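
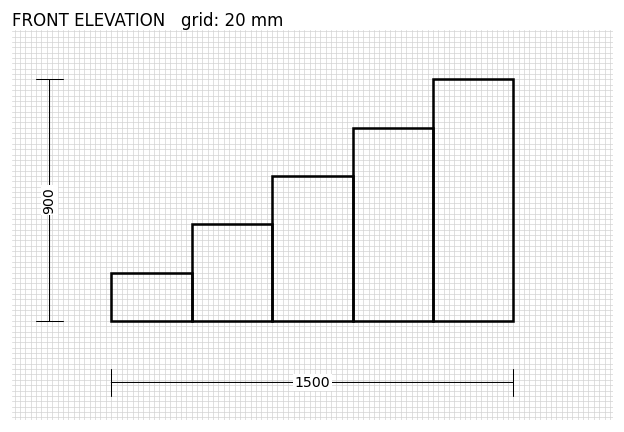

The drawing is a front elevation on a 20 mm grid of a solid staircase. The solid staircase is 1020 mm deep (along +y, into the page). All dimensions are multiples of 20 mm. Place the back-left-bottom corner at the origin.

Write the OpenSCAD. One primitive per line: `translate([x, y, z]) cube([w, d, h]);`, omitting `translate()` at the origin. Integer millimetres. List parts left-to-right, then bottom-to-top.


cube([300, 1020, 180]);
translate([300, 0, 0]) cube([300, 1020, 360]);
translate([600, 0, 0]) cube([300, 1020, 540]);
translate([900, 0, 0]) cube([300, 1020, 720]);
translate([1200, 0, 0]) cube([300, 1020, 900]);


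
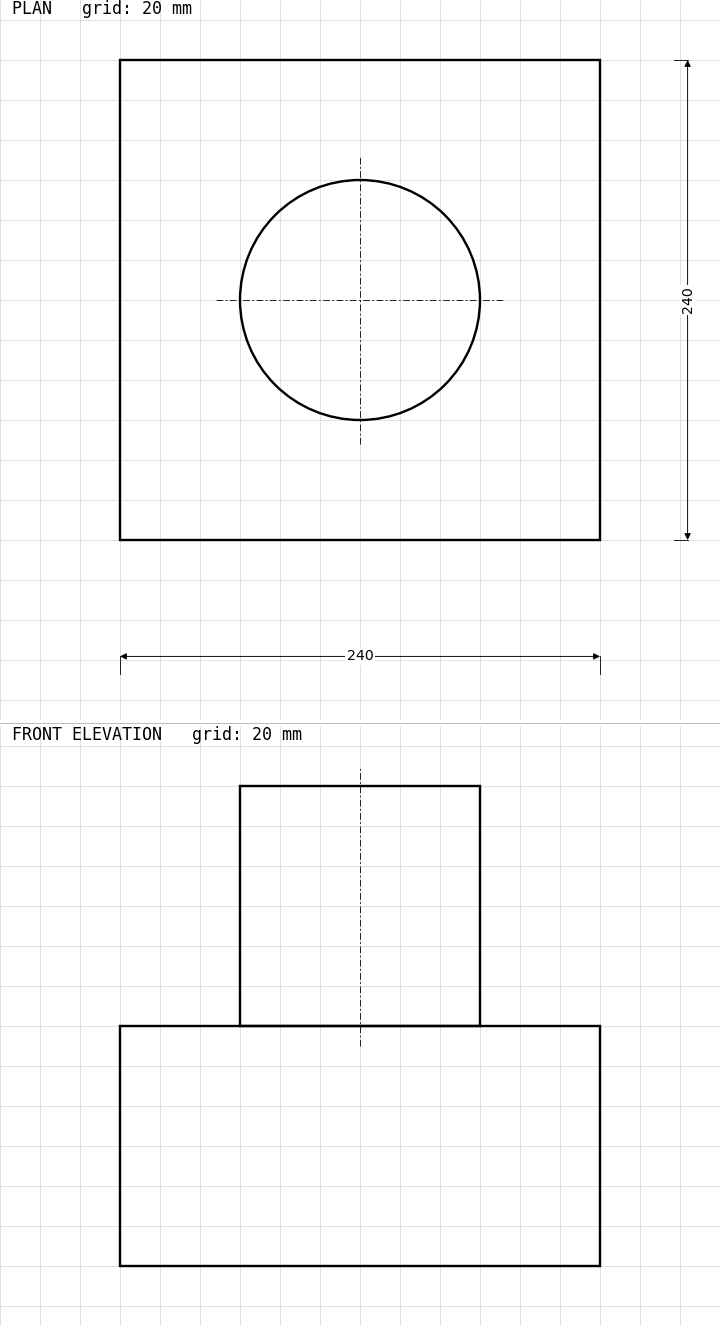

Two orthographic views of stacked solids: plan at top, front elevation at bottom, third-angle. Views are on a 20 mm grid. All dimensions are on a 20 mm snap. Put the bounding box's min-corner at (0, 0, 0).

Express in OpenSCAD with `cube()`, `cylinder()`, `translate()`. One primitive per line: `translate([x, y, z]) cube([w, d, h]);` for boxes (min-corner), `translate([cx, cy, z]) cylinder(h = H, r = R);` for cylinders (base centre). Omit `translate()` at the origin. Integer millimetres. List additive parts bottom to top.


cube([240, 240, 120]);
translate([120, 120, 120]) cylinder(h = 120, r = 60);


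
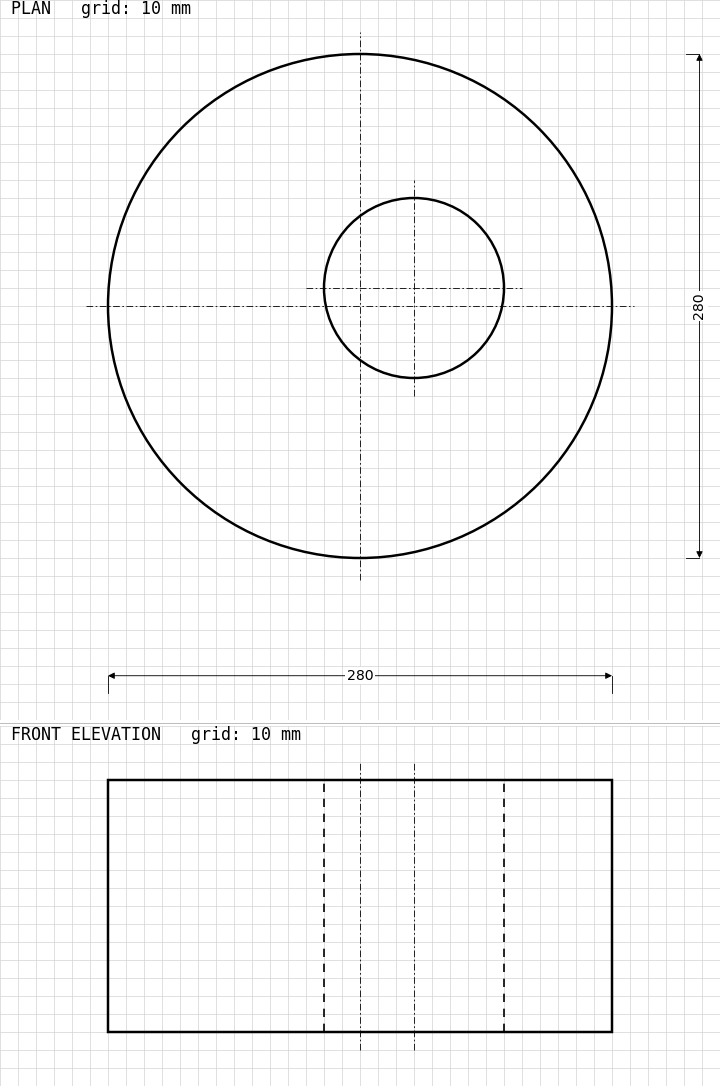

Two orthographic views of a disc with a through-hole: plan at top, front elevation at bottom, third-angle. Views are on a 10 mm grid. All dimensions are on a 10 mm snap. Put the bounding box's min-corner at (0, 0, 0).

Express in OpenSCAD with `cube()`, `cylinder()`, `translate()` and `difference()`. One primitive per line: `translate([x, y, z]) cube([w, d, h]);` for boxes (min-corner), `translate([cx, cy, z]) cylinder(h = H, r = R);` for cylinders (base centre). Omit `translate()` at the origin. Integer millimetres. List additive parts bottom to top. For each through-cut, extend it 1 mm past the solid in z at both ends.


difference() {
  translate([140, 140, 0]) cylinder(h = 140, r = 140);
  translate([170, 150, -1]) cylinder(h = 142, r = 50);
}


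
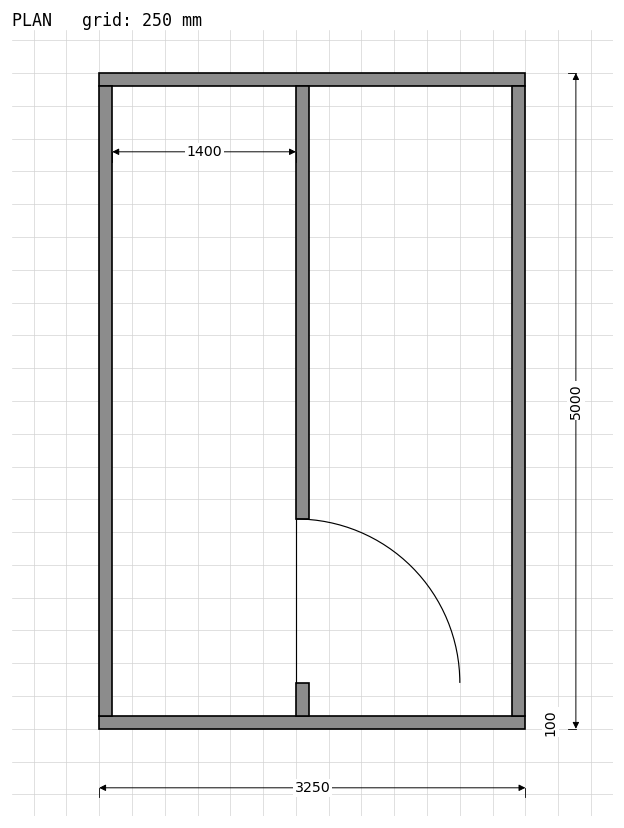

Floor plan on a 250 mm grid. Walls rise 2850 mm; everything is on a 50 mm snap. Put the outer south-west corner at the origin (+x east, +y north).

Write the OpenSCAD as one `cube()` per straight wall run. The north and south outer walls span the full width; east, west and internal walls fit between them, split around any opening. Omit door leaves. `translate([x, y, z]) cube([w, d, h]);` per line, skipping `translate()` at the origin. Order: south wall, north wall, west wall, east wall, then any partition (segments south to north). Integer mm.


cube([3250, 100, 2850]);
translate([0, 4900, 0]) cube([3250, 100, 2850]);
translate([0, 100, 0]) cube([100, 4800, 2850]);
translate([3150, 100, 0]) cube([100, 4800, 2850]);
translate([1500, 100, 0]) cube([100, 250, 2850]);
translate([1500, 1600, 0]) cube([100, 3300, 2850]);


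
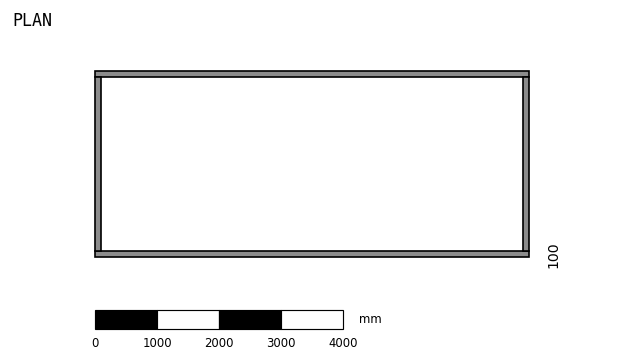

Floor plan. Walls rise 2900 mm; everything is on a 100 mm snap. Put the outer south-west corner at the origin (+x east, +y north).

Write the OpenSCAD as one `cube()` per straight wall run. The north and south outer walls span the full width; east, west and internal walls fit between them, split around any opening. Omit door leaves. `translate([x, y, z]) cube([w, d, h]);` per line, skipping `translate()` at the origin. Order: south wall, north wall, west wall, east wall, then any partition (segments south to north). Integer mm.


cube([7000, 100, 2900]);
translate([0, 2900, 0]) cube([7000, 100, 2900]);
translate([0, 100, 0]) cube([100, 2800, 2900]);
translate([6900, 100, 0]) cube([100, 2800, 2900]);


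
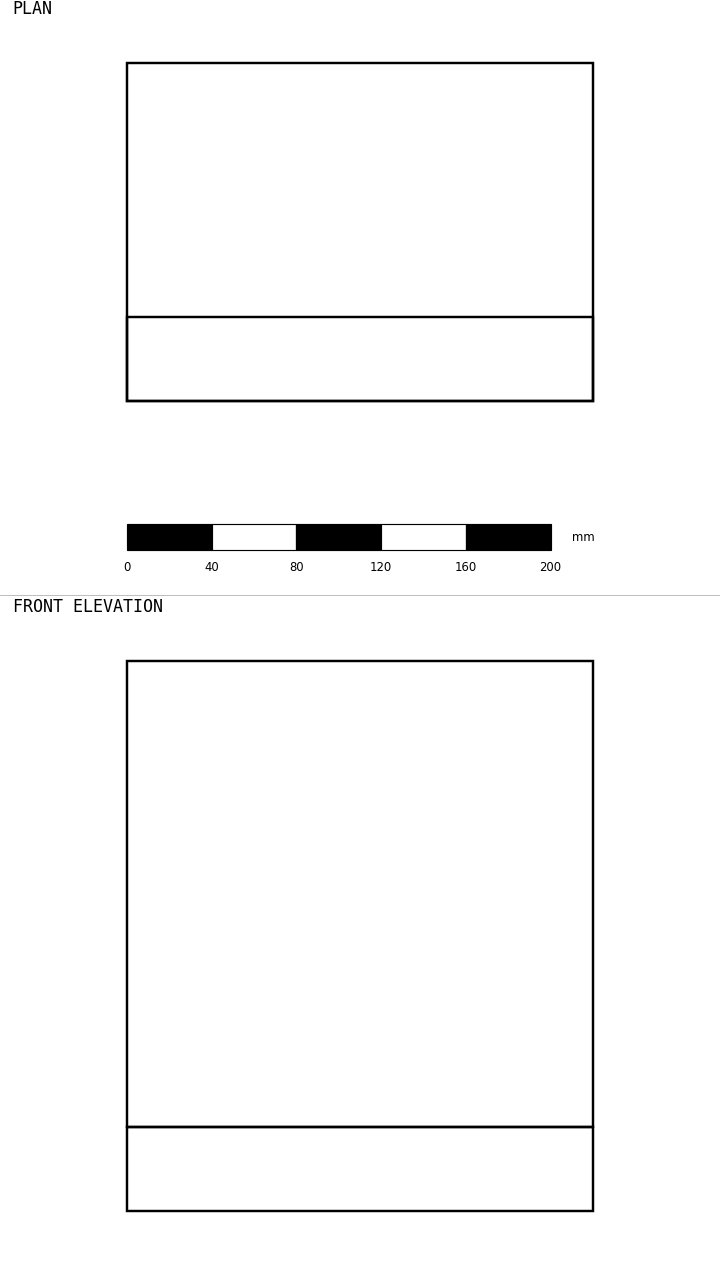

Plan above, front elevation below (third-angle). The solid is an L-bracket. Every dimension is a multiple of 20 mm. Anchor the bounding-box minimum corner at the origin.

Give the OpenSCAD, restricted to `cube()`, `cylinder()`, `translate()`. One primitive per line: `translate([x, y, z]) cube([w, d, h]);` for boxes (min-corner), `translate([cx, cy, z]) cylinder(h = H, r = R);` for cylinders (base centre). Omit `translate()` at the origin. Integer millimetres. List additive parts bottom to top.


cube([220, 160, 40]);
translate([0, 0, 40]) cube([220, 40, 220]);


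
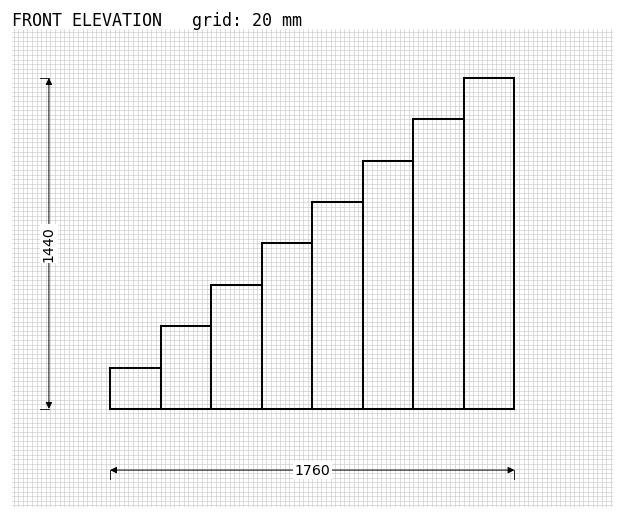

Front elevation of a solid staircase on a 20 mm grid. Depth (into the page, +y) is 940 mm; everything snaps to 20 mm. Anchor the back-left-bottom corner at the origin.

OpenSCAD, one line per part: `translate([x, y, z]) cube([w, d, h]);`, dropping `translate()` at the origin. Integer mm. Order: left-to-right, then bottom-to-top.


cube([220, 940, 180]);
translate([220, 0, 0]) cube([220, 940, 360]);
translate([440, 0, 0]) cube([220, 940, 540]);
translate([660, 0, 0]) cube([220, 940, 720]);
translate([880, 0, 0]) cube([220, 940, 900]);
translate([1100, 0, 0]) cube([220, 940, 1080]);
translate([1320, 0, 0]) cube([220, 940, 1260]);
translate([1540, 0, 0]) cube([220, 940, 1440]);


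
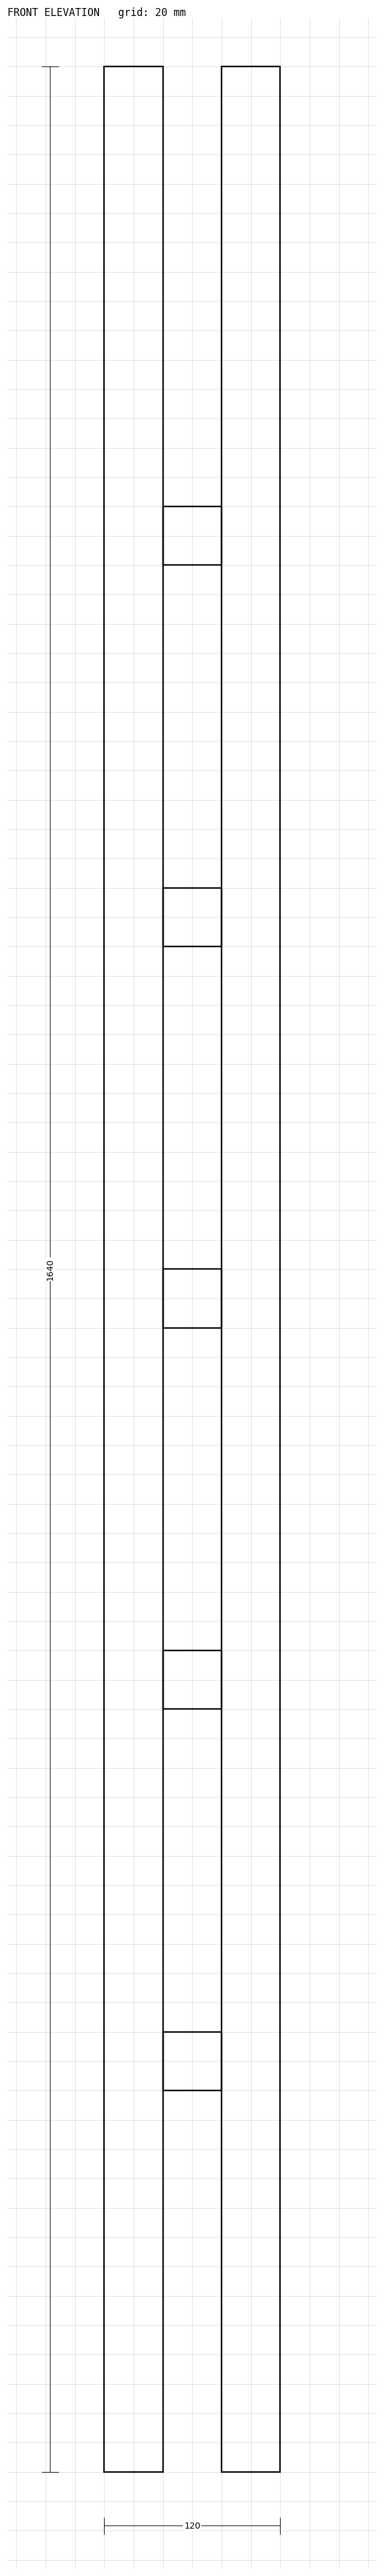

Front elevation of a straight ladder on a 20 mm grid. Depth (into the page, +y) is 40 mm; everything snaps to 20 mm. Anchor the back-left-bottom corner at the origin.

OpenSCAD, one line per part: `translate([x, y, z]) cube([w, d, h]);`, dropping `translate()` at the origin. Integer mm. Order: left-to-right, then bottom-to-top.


cube([40, 40, 1640]);
translate([40, 0, 260]) cube([40, 40, 40]);
translate([40, 0, 520]) cube([40, 40, 40]);
translate([40, 0, 780]) cube([40, 40, 40]);
translate([40, 0, 1040]) cube([40, 40, 40]);
translate([40, 0, 1300]) cube([40, 40, 40]);
translate([80, 0, 0]) cube([40, 40, 1640]);


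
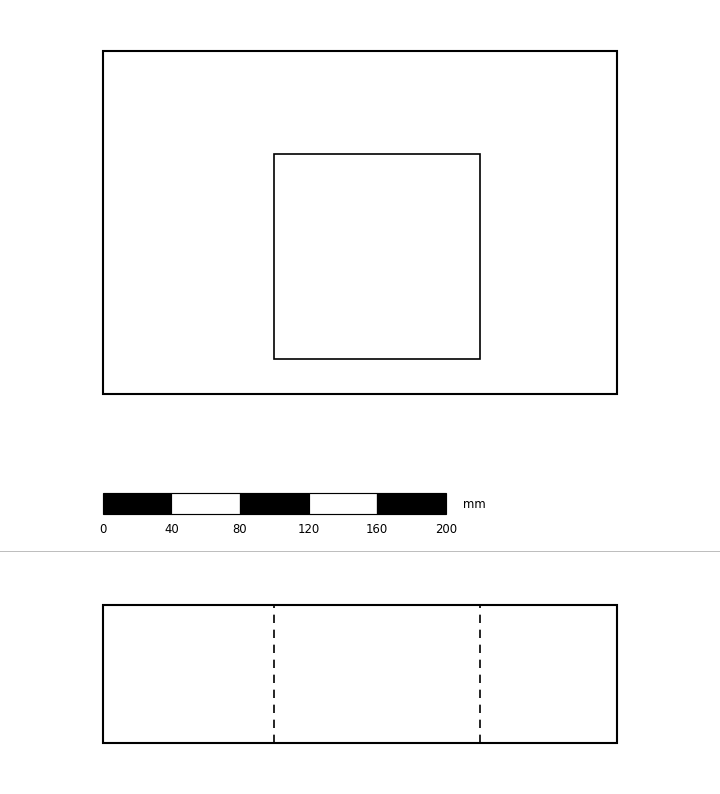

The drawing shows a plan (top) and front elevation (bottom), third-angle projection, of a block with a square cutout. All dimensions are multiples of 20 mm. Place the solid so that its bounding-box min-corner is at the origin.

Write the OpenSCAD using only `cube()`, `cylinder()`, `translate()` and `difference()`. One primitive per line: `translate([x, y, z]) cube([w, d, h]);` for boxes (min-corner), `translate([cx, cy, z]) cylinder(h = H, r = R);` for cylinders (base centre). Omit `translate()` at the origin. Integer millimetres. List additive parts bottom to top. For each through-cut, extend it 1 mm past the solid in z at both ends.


difference() {
  cube([300, 200, 80]);
  translate([100, 20, -1]) cube([120, 120, 82]);
}


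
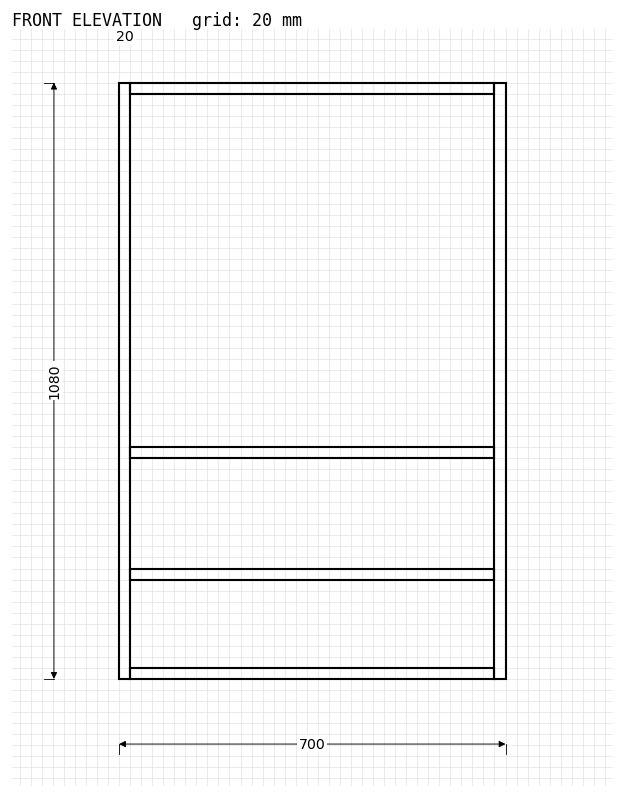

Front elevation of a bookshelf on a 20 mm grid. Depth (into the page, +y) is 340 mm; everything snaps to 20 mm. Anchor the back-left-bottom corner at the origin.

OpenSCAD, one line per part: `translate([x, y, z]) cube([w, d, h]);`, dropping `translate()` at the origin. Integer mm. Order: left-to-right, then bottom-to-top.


cube([20, 340, 1080]);
translate([20, 0, 0]) cube([660, 340, 20]);
translate([20, 0, 180]) cube([660, 340, 20]);
translate([20, 0, 400]) cube([660, 340, 20]);
translate([20, 0, 1060]) cube([660, 340, 20]);
translate([680, 0, 0]) cube([20, 340, 1080]);


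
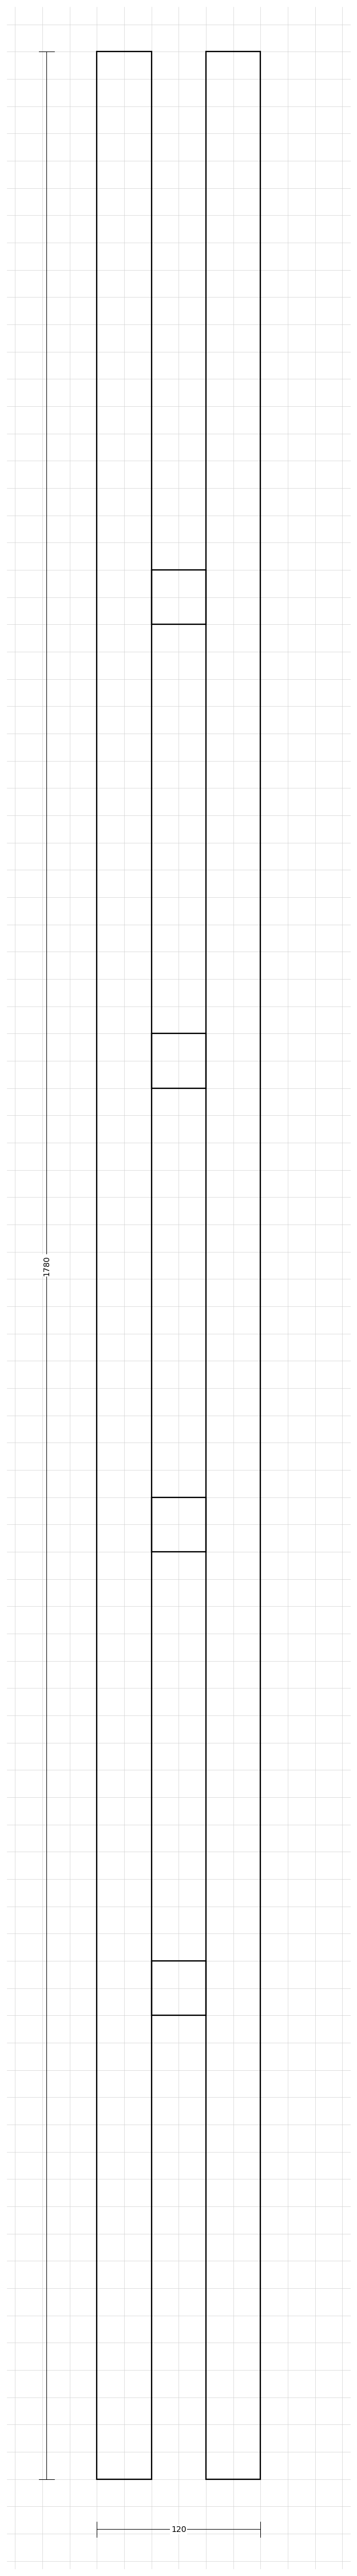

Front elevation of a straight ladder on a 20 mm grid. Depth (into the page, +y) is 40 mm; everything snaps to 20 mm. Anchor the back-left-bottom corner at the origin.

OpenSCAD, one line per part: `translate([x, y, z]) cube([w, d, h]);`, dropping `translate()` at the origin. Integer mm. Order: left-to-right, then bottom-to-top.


cube([40, 40, 1780]);
translate([40, 0, 340]) cube([40, 40, 40]);
translate([40, 0, 680]) cube([40, 40, 40]);
translate([40, 0, 1020]) cube([40, 40, 40]);
translate([40, 0, 1360]) cube([40, 40, 40]);
translate([80, 0, 0]) cube([40, 40, 1780]);


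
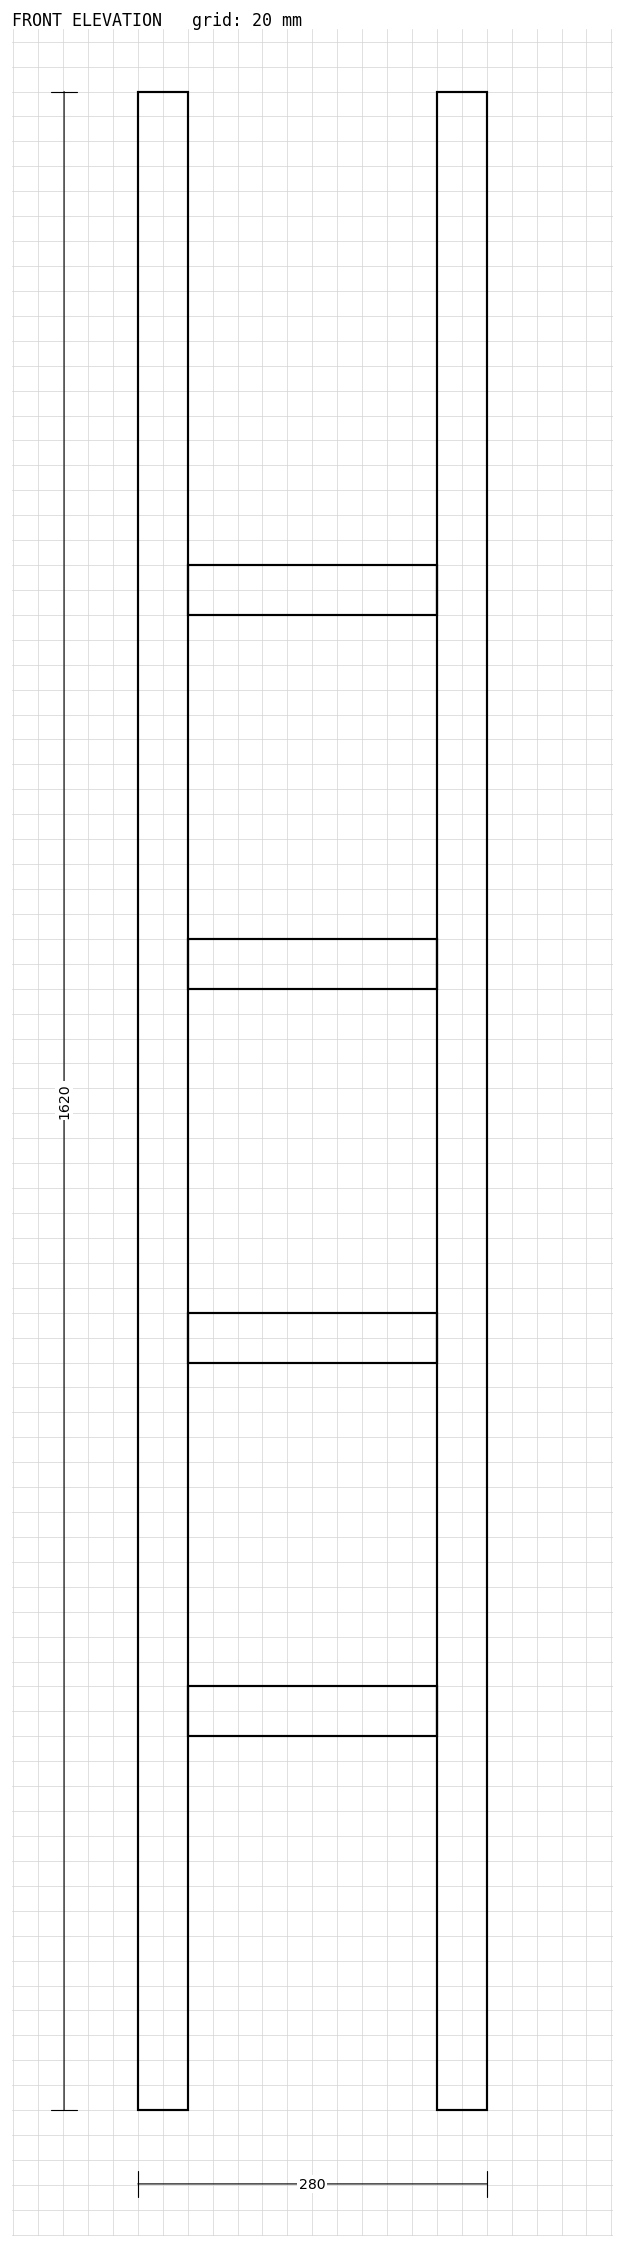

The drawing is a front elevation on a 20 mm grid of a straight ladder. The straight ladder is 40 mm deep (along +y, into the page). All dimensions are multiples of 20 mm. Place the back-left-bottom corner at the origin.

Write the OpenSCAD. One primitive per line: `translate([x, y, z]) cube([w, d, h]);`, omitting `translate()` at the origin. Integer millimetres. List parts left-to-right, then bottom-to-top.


cube([40, 40, 1620]);
translate([40, 0, 300]) cube([200, 40, 40]);
translate([40, 0, 600]) cube([200, 40, 40]);
translate([40, 0, 900]) cube([200, 40, 40]);
translate([40, 0, 1200]) cube([200, 40, 40]);
translate([240, 0, 0]) cube([40, 40, 1620]);


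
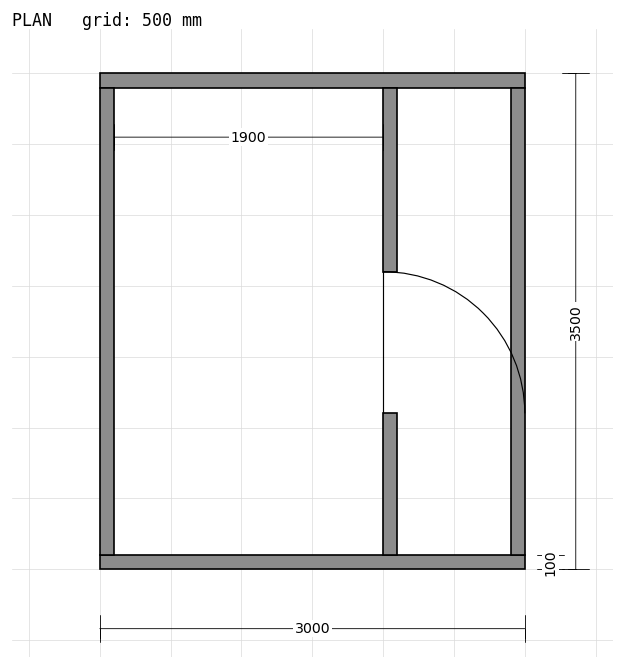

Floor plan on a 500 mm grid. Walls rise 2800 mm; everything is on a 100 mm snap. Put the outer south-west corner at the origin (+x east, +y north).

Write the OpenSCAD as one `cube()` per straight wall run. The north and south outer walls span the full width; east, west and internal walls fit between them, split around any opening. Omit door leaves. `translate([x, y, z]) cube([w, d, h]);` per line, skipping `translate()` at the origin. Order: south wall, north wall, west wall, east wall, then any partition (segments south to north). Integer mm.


cube([3000, 100, 2800]);
translate([0, 3400, 0]) cube([3000, 100, 2800]);
translate([0, 100, 0]) cube([100, 3300, 2800]);
translate([2900, 100, 0]) cube([100, 3300, 2800]);
translate([2000, 100, 0]) cube([100, 1000, 2800]);
translate([2000, 2100, 0]) cube([100, 1300, 2800]);


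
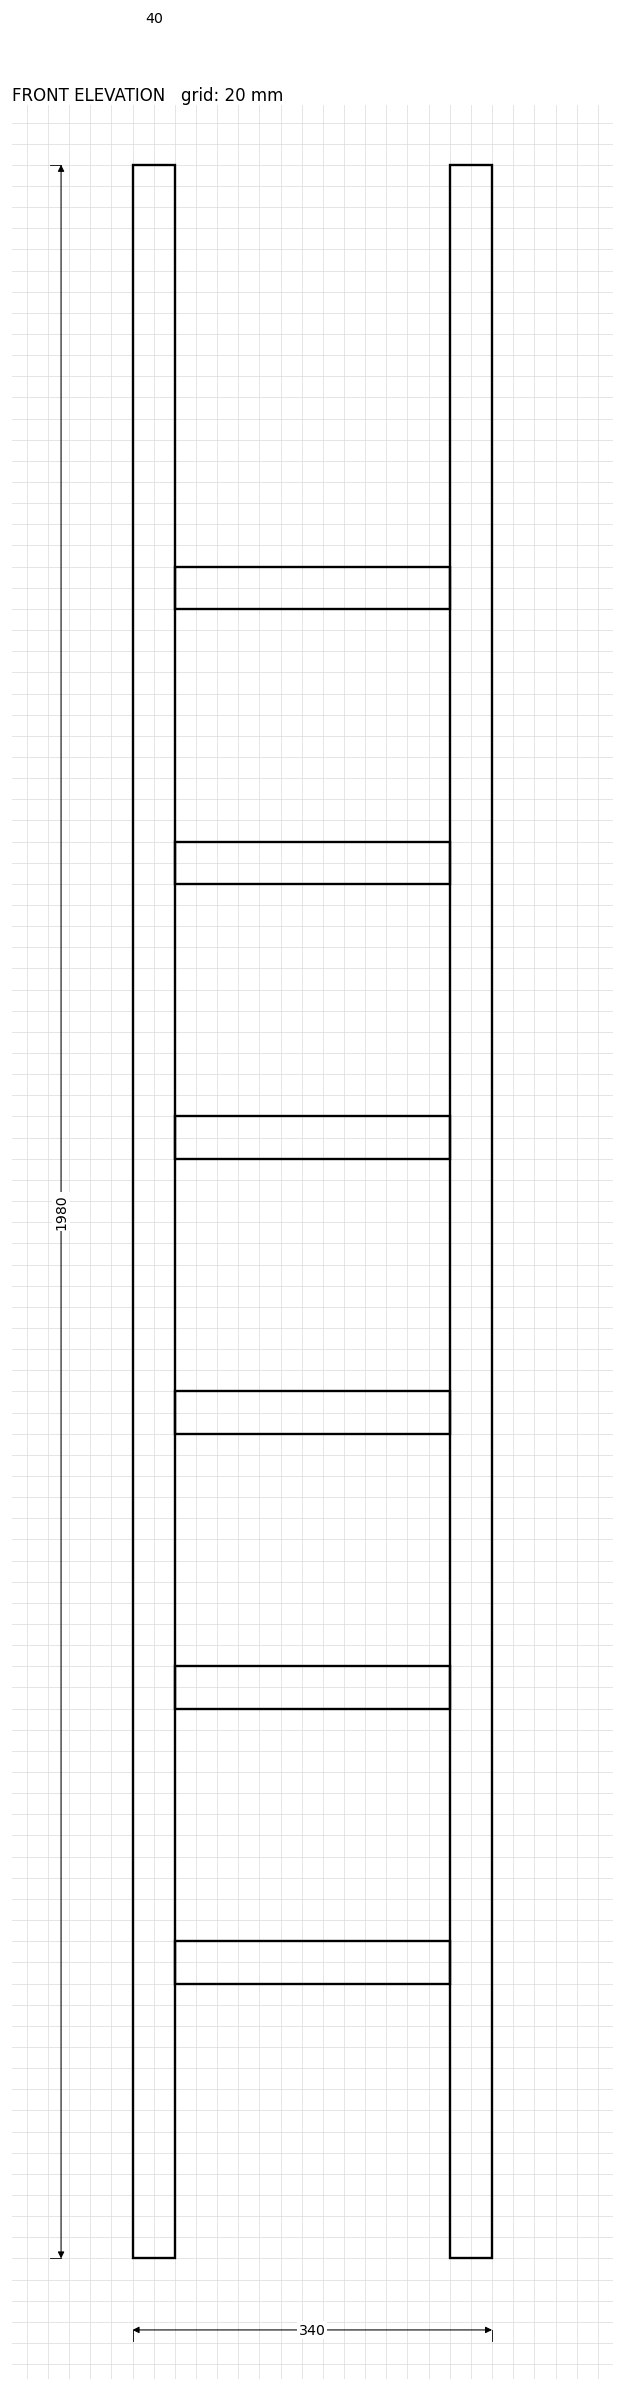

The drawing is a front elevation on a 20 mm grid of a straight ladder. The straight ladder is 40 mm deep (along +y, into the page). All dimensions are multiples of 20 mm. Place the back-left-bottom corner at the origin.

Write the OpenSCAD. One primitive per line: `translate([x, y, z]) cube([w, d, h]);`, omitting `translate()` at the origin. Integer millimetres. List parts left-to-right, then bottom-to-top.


cube([40, 40, 1980]);
translate([40, 0, 260]) cube([260, 40, 40]);
translate([40, 0, 520]) cube([260, 40, 40]);
translate([40, 0, 780]) cube([260, 40, 40]);
translate([40, 0, 1040]) cube([260, 40, 40]);
translate([40, 0, 1300]) cube([260, 40, 40]);
translate([40, 0, 1560]) cube([260, 40, 40]);
translate([300, 0, 0]) cube([40, 40, 1980]);


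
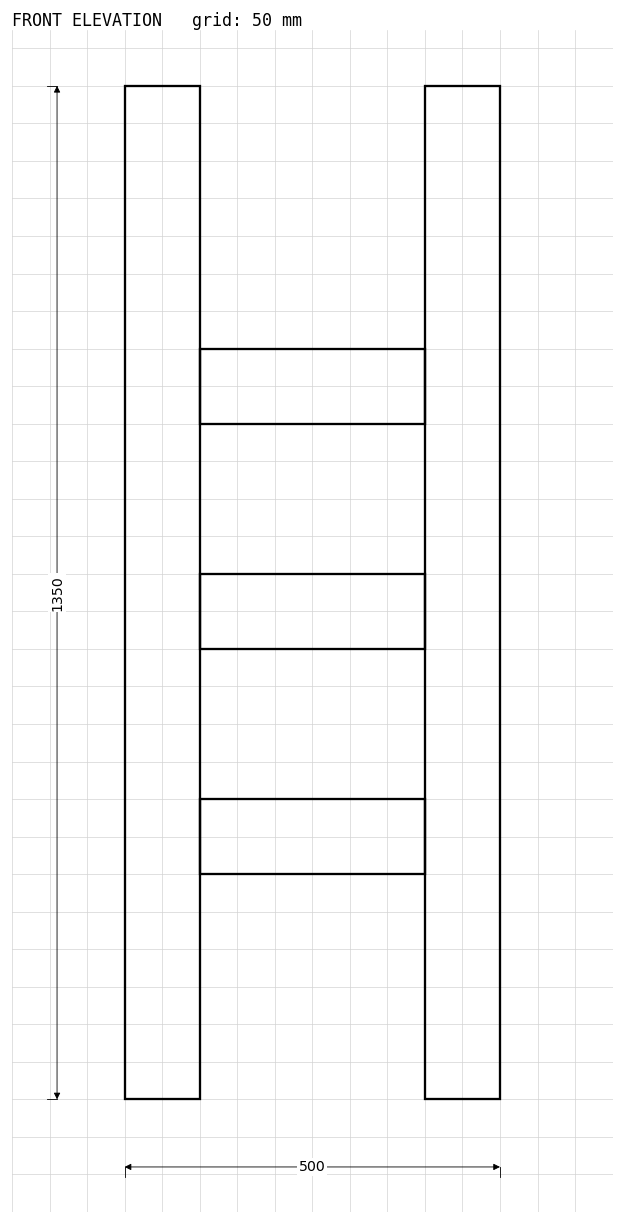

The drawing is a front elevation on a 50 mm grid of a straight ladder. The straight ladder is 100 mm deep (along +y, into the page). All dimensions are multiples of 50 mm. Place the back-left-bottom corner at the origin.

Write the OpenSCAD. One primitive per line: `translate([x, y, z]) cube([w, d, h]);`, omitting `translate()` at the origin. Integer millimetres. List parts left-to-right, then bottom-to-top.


cube([100, 100, 1350]);
translate([100, 0, 300]) cube([300, 100, 100]);
translate([100, 0, 600]) cube([300, 100, 100]);
translate([100, 0, 900]) cube([300, 100, 100]);
translate([400, 0, 0]) cube([100, 100, 1350]);


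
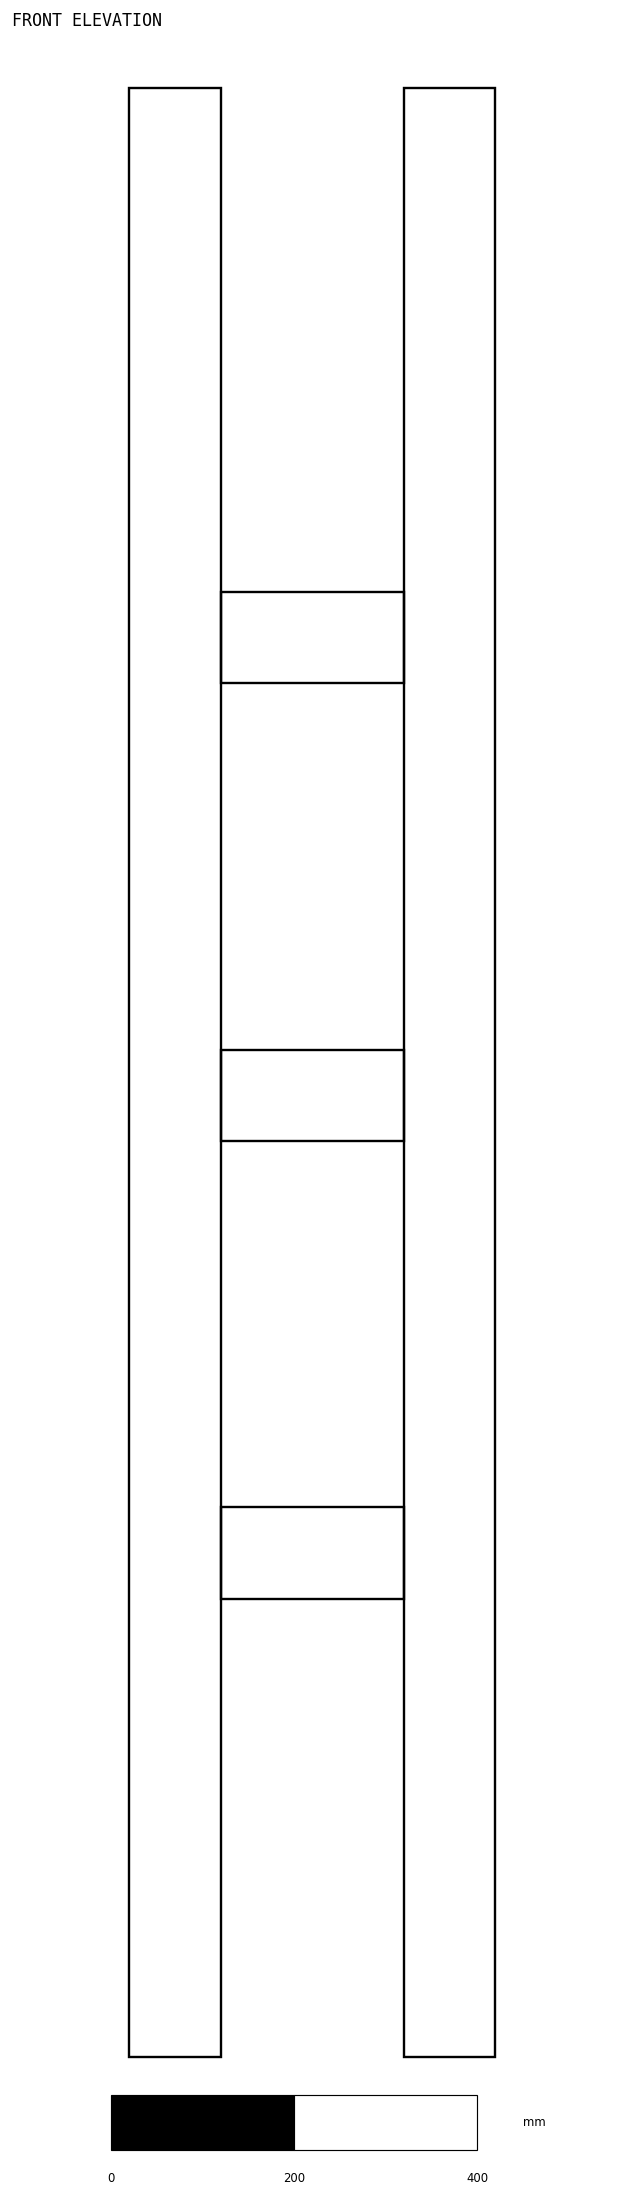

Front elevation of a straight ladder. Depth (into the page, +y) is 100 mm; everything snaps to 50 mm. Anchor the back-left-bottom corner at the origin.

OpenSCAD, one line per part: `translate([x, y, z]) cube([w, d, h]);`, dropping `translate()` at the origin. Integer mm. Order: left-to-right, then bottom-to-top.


cube([100, 100, 2150]);
translate([100, 0, 500]) cube([200, 100, 100]);
translate([100, 0, 1000]) cube([200, 100, 100]);
translate([100, 0, 1500]) cube([200, 100, 100]);
translate([300, 0, 0]) cube([100, 100, 2150]);


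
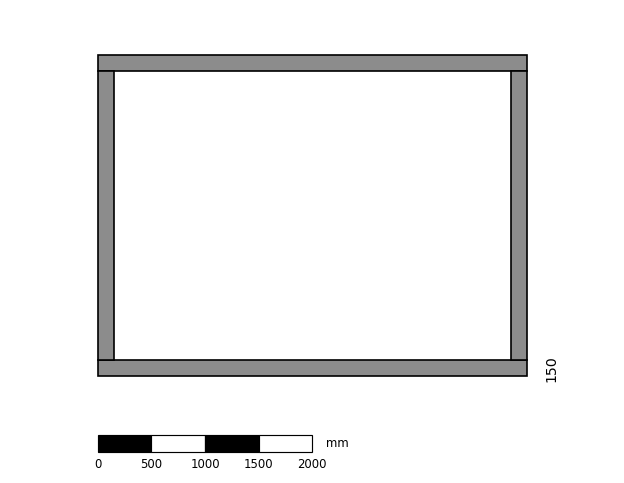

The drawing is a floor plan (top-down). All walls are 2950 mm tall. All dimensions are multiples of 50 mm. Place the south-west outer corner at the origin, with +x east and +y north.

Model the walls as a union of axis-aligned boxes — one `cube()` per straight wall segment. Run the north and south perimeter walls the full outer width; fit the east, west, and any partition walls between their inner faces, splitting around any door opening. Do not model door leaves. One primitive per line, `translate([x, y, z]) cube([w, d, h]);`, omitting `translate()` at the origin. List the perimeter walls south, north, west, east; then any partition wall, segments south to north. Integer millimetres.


cube([4000, 150, 2950]);
translate([0, 2850, 0]) cube([4000, 150, 2950]);
translate([0, 150, 0]) cube([150, 2700, 2950]);
translate([3850, 150, 0]) cube([150, 2700, 2950]);


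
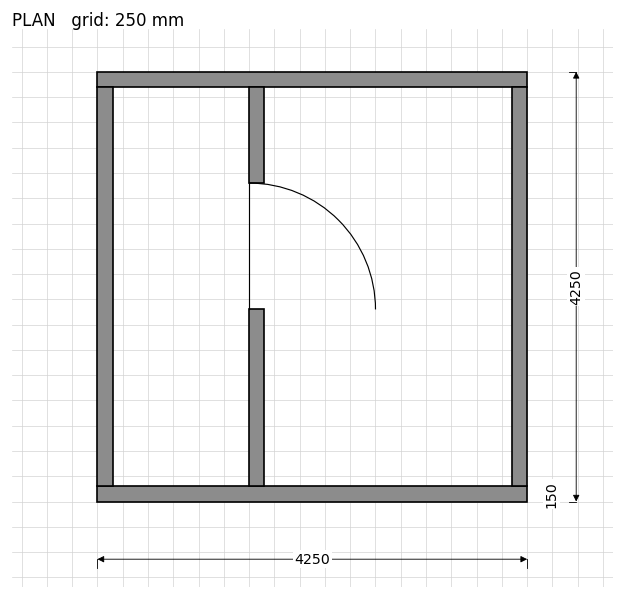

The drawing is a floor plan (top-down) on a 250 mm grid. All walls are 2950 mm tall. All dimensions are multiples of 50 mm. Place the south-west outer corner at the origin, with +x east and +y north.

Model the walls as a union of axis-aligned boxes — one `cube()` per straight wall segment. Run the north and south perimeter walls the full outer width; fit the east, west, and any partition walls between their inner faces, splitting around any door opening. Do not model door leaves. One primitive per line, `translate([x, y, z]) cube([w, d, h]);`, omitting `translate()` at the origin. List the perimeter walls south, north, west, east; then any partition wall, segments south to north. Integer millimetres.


cube([4250, 150, 2950]);
translate([0, 4100, 0]) cube([4250, 150, 2950]);
translate([0, 150, 0]) cube([150, 3950, 2950]);
translate([4100, 150, 0]) cube([150, 3950, 2950]);
translate([1500, 150, 0]) cube([150, 1750, 2950]);
translate([1500, 3150, 0]) cube([150, 950, 2950]);


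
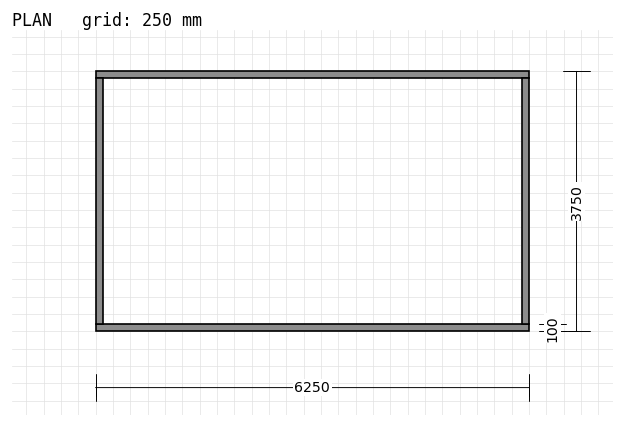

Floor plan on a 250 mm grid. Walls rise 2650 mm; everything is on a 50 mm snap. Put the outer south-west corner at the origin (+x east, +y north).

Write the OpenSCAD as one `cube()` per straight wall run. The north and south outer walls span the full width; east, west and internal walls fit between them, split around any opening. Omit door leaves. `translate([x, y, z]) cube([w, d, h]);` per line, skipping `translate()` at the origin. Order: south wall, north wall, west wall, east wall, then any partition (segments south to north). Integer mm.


cube([6250, 100, 2650]);
translate([0, 3650, 0]) cube([6250, 100, 2650]);
translate([0, 100, 0]) cube([100, 3550, 2650]);
translate([6150, 100, 0]) cube([100, 3550, 2650]);


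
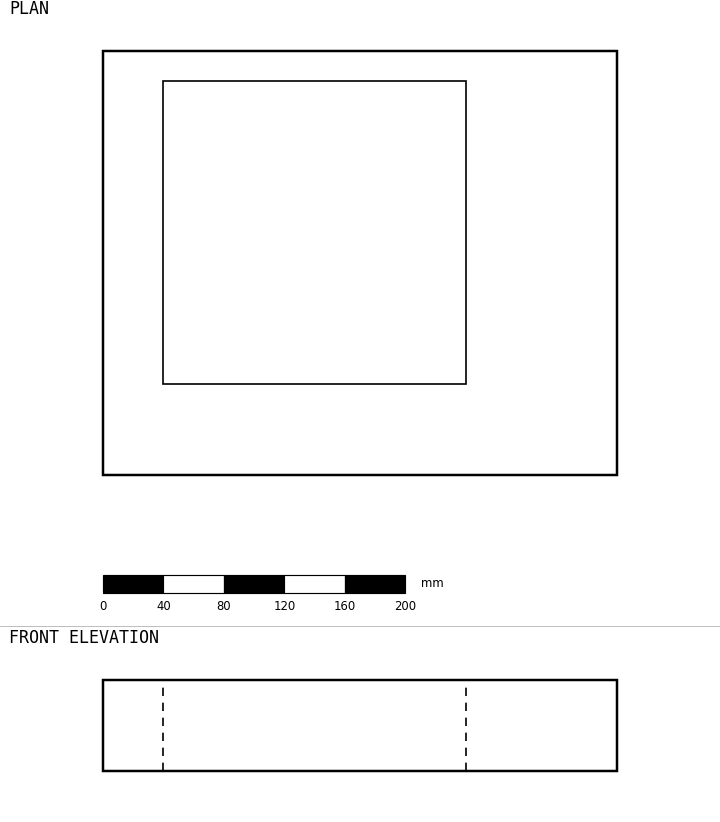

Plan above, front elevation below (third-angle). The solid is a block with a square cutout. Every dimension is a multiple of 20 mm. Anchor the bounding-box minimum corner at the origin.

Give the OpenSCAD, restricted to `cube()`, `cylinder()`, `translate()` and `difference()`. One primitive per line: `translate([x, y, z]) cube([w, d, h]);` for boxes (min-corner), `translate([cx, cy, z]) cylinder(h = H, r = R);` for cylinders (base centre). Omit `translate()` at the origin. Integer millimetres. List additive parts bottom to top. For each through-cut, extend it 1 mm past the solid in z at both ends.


difference() {
  cube([340, 280, 60]);
  translate([40, 60, -1]) cube([200, 200, 62]);
}


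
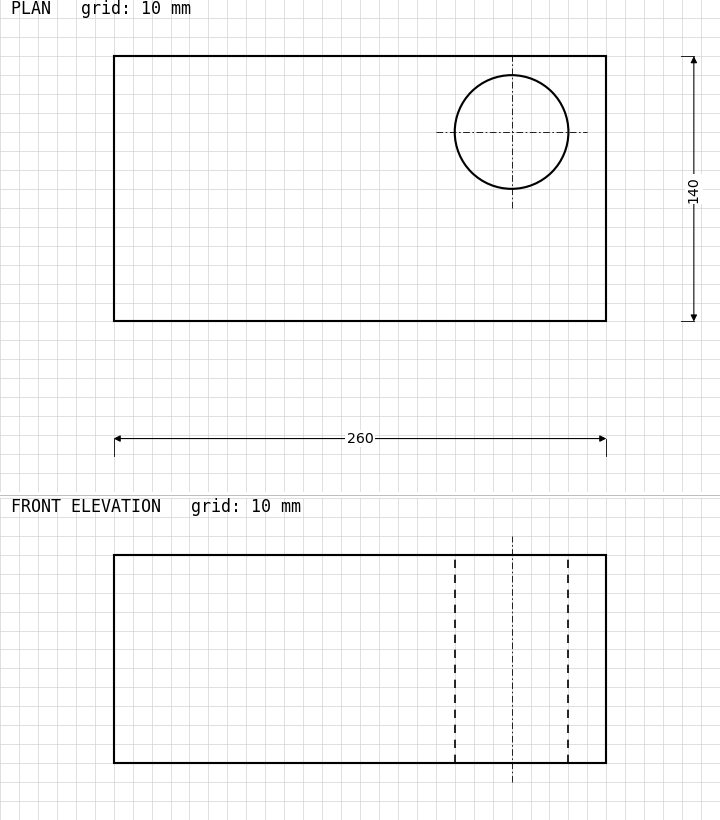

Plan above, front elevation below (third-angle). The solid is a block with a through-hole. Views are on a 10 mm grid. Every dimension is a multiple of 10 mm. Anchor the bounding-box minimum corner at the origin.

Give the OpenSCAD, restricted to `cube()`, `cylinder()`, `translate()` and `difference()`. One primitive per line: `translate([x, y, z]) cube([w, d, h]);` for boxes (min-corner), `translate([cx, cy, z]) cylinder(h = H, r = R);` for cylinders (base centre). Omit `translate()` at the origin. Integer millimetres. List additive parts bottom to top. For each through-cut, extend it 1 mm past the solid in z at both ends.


difference() {
  cube([260, 140, 110]);
  translate([210, 100, -1]) cylinder(h = 112, r = 30);
}


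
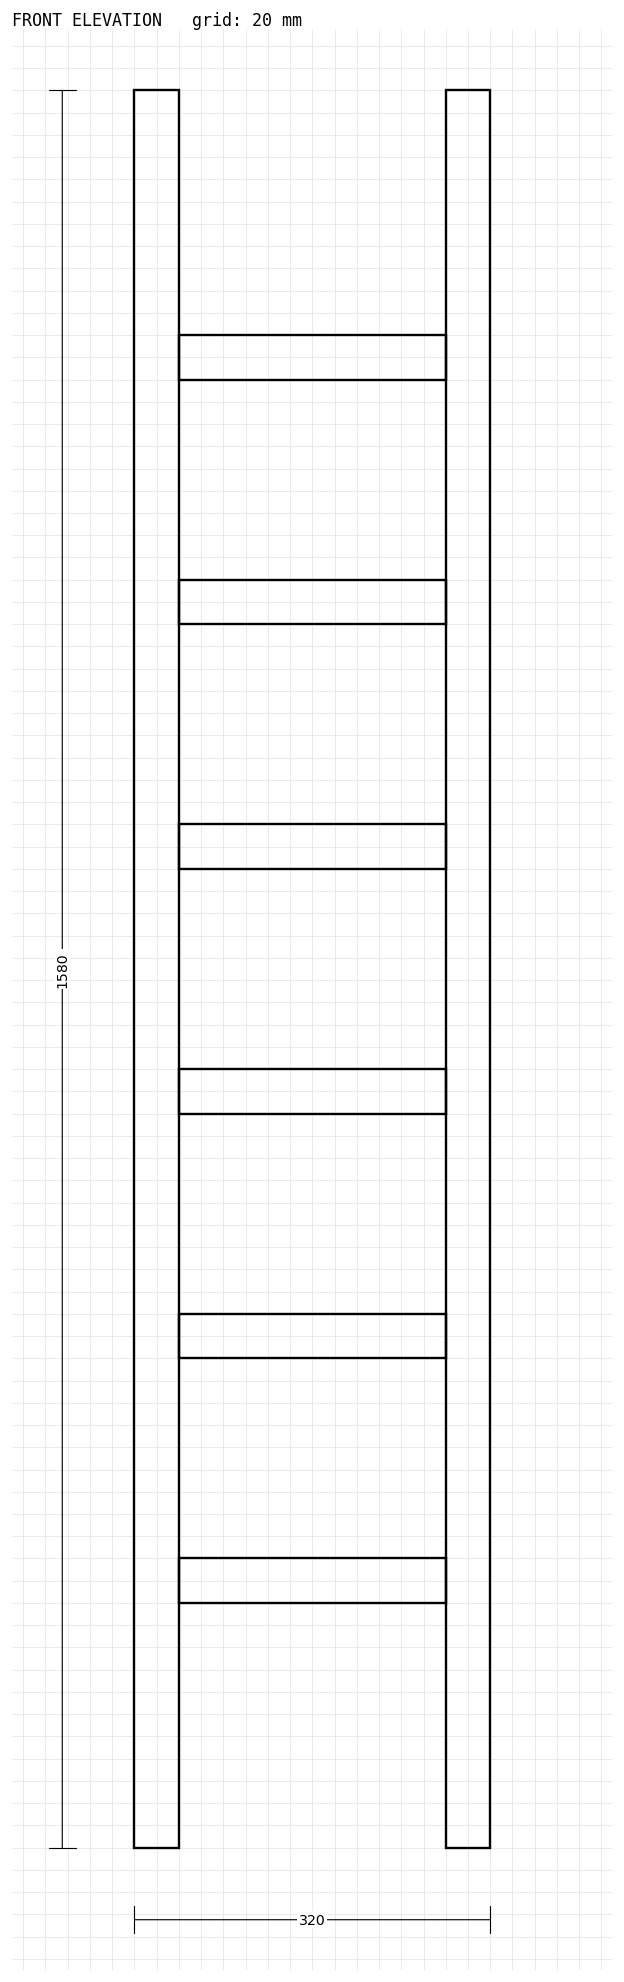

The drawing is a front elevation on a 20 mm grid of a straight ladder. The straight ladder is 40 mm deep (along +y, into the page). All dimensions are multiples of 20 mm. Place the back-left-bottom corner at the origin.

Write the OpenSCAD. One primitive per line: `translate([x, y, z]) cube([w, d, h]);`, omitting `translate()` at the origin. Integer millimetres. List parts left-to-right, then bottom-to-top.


cube([40, 40, 1580]);
translate([40, 0, 220]) cube([240, 40, 40]);
translate([40, 0, 440]) cube([240, 40, 40]);
translate([40, 0, 660]) cube([240, 40, 40]);
translate([40, 0, 880]) cube([240, 40, 40]);
translate([40, 0, 1100]) cube([240, 40, 40]);
translate([40, 0, 1320]) cube([240, 40, 40]);
translate([280, 0, 0]) cube([40, 40, 1580]);


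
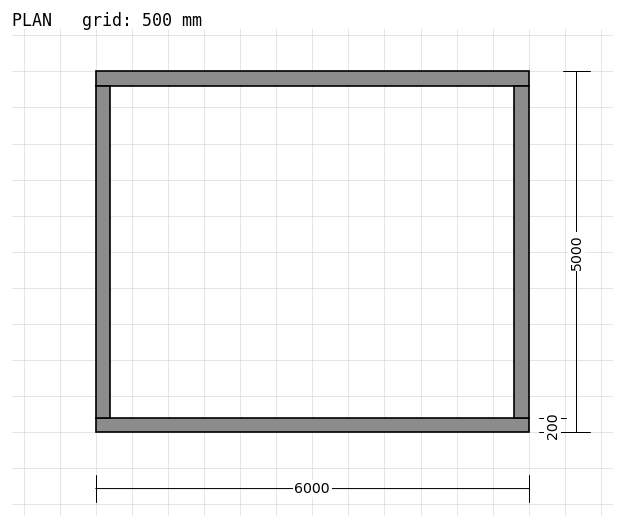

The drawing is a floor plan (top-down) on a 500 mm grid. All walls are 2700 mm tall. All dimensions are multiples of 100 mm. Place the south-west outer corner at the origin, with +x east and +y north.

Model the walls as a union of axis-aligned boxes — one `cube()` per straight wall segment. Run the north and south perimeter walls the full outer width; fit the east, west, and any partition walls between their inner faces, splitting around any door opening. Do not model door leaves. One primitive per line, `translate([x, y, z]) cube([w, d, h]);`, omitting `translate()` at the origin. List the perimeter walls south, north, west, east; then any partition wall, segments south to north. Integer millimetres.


cube([6000, 200, 2700]);
translate([0, 4800, 0]) cube([6000, 200, 2700]);
translate([0, 200, 0]) cube([200, 4600, 2700]);
translate([5800, 200, 0]) cube([200, 4600, 2700]);


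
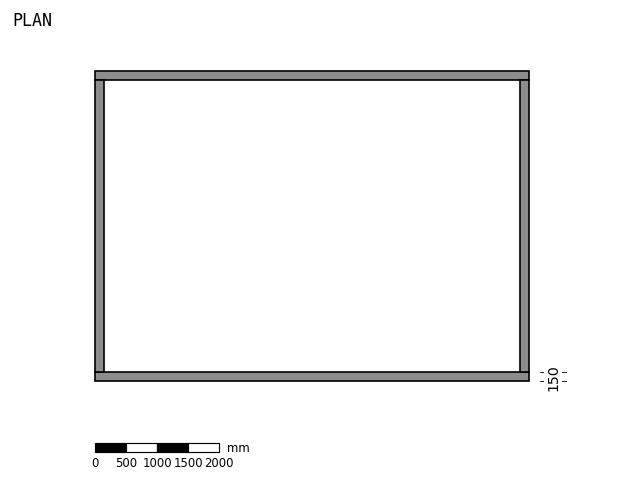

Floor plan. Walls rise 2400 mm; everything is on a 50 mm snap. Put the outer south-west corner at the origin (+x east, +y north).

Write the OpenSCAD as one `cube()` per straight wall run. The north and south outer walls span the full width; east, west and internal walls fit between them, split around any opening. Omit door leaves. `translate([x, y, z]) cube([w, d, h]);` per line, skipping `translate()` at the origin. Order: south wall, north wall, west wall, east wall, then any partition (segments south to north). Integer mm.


cube([7000, 150, 2400]);
translate([0, 4850, 0]) cube([7000, 150, 2400]);
translate([0, 150, 0]) cube([150, 4700, 2400]);
translate([6850, 150, 0]) cube([150, 4700, 2400]);


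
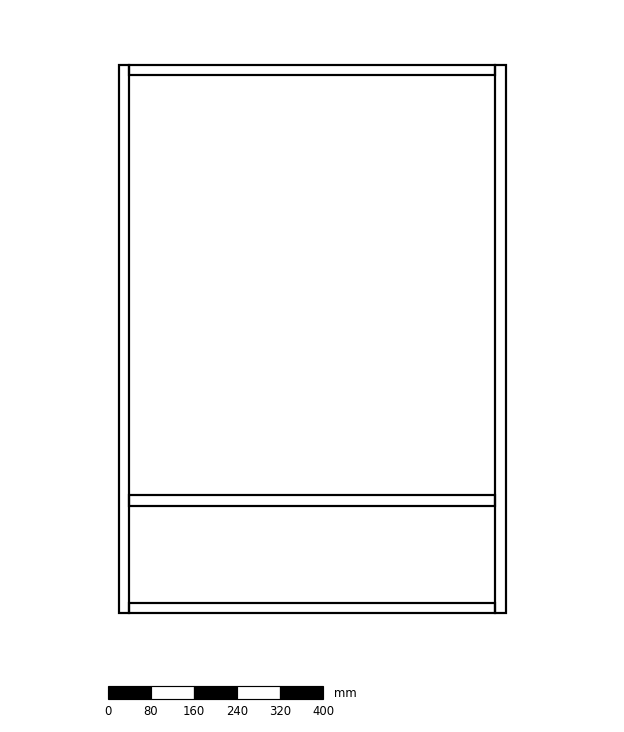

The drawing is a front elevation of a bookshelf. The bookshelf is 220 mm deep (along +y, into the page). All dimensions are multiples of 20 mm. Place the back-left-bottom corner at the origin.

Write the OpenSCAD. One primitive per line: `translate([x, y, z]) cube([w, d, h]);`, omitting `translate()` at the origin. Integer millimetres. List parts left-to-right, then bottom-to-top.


cube([20, 220, 1020]);
translate([20, 0, 0]) cube([680, 220, 20]);
translate([20, 0, 200]) cube([680, 220, 20]);
translate([20, 0, 1000]) cube([680, 220, 20]);
translate([700, 0, 0]) cube([20, 220, 1020]);


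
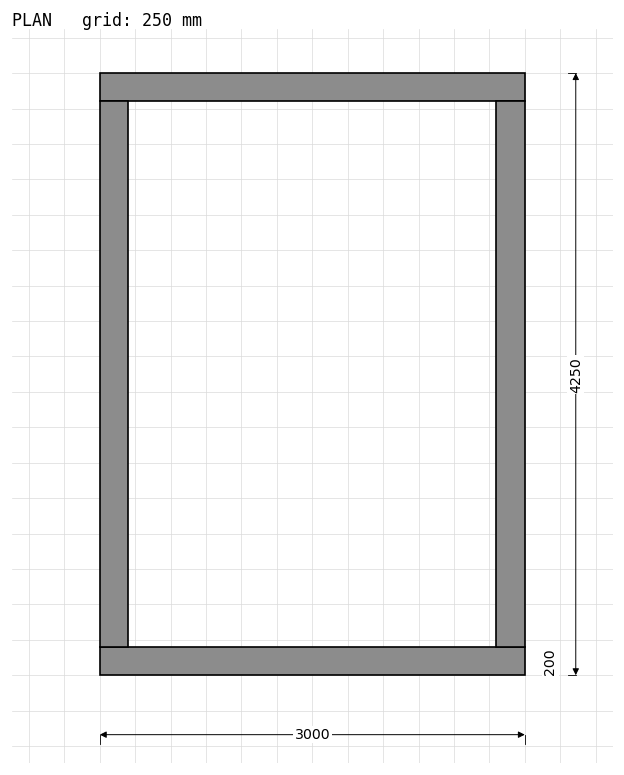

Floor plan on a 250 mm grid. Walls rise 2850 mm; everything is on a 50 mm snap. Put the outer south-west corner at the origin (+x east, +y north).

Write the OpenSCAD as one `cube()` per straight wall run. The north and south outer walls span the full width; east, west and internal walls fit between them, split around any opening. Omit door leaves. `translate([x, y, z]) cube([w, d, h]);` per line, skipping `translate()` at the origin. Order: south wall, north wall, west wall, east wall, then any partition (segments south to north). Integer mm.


cube([3000, 200, 2850]);
translate([0, 4050, 0]) cube([3000, 200, 2850]);
translate([0, 200, 0]) cube([200, 3850, 2850]);
translate([2800, 200, 0]) cube([200, 3850, 2850]);


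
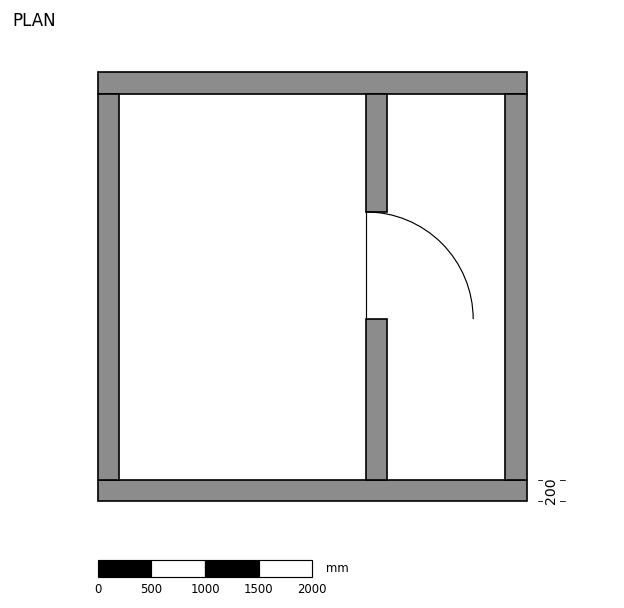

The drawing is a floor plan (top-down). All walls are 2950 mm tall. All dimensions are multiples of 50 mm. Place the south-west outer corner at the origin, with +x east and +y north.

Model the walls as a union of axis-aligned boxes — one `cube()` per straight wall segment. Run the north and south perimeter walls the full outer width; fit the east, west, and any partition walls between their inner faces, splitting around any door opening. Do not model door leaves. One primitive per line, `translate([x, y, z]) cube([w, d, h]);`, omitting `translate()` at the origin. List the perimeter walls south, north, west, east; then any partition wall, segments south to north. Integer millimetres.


cube([4000, 200, 2950]);
translate([0, 3800, 0]) cube([4000, 200, 2950]);
translate([0, 200, 0]) cube([200, 3600, 2950]);
translate([3800, 200, 0]) cube([200, 3600, 2950]);
translate([2500, 200, 0]) cube([200, 1500, 2950]);
translate([2500, 2700, 0]) cube([200, 1100, 2950]);


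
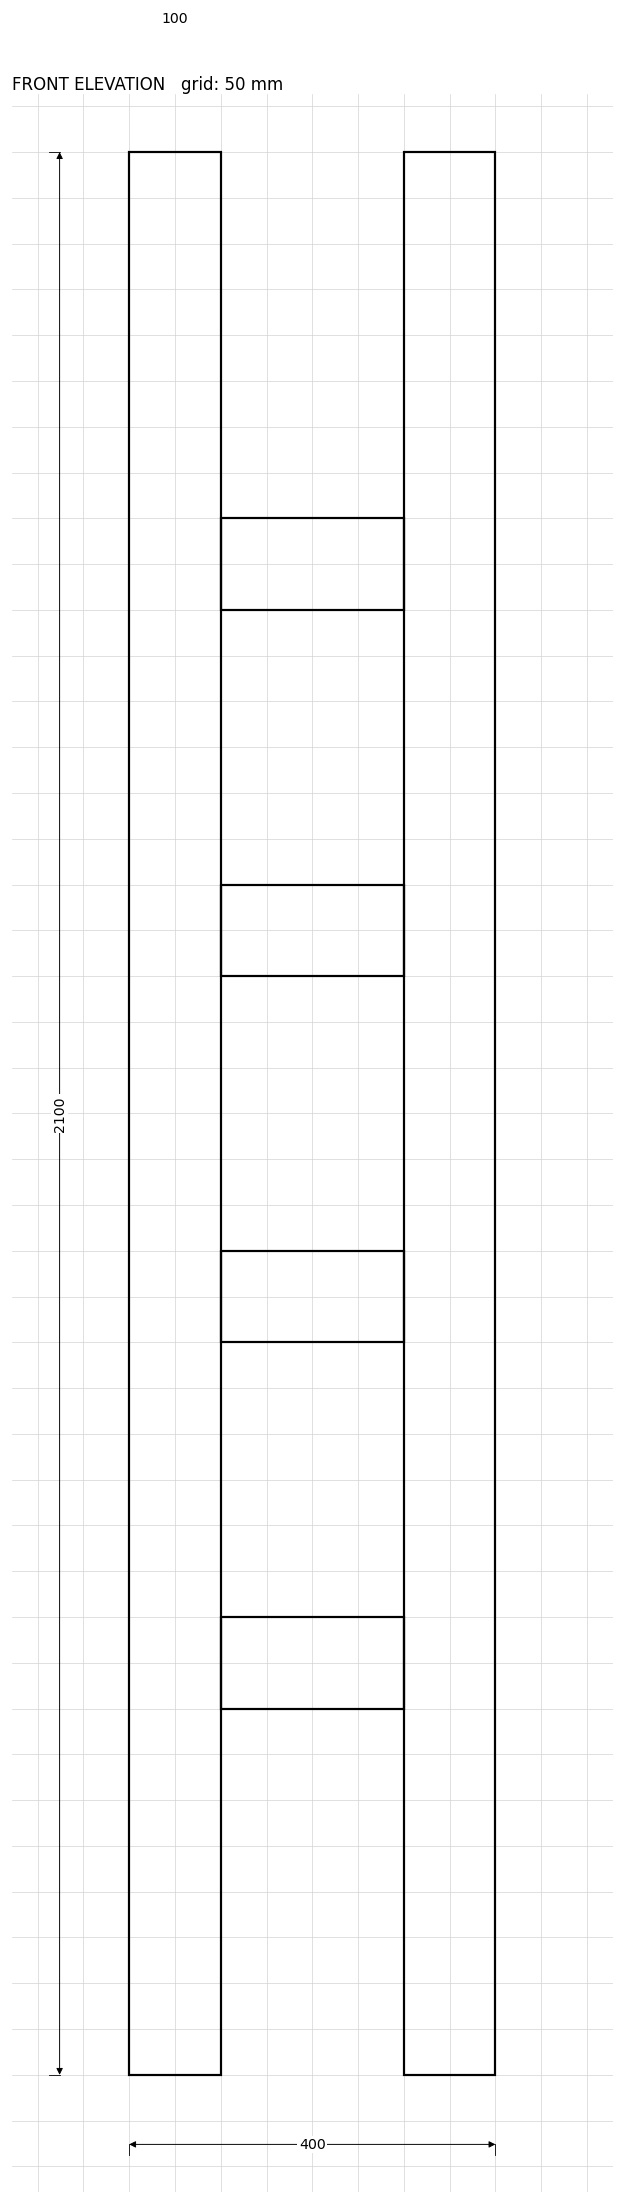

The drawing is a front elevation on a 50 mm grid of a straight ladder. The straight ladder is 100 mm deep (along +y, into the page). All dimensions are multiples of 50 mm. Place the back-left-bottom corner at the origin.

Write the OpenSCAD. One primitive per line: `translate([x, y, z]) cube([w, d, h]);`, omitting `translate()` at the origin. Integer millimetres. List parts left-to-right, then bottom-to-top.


cube([100, 100, 2100]);
translate([100, 0, 400]) cube([200, 100, 100]);
translate([100, 0, 800]) cube([200, 100, 100]);
translate([100, 0, 1200]) cube([200, 100, 100]);
translate([100, 0, 1600]) cube([200, 100, 100]);
translate([300, 0, 0]) cube([100, 100, 2100]);


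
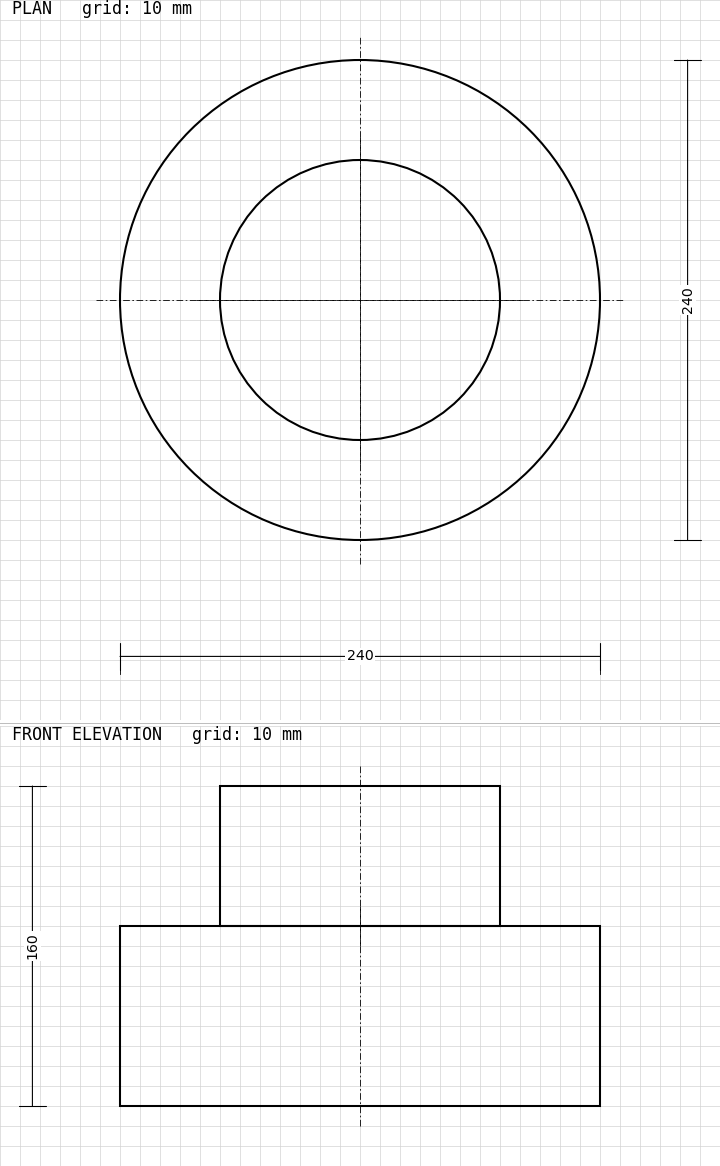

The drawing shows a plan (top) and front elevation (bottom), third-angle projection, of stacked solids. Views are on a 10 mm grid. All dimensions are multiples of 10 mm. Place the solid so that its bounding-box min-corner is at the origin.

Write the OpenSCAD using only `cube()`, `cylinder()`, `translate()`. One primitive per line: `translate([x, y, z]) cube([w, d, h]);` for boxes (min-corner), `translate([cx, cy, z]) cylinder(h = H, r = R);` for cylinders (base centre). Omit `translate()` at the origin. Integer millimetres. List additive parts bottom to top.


translate([120, 120, 0]) cylinder(h = 90, r = 120);
translate([120, 120, 90]) cylinder(h = 70, r = 70);


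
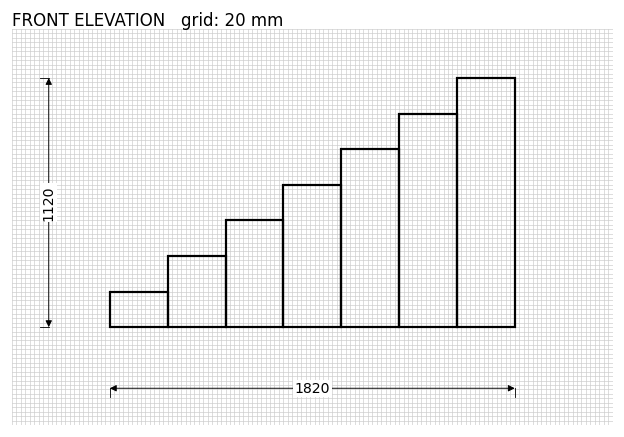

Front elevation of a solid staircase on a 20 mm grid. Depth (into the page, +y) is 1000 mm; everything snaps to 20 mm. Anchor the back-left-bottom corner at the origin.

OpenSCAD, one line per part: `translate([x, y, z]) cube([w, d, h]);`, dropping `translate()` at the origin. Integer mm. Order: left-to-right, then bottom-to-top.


cube([260, 1000, 160]);
translate([260, 0, 0]) cube([260, 1000, 320]);
translate([520, 0, 0]) cube([260, 1000, 480]);
translate([780, 0, 0]) cube([260, 1000, 640]);
translate([1040, 0, 0]) cube([260, 1000, 800]);
translate([1300, 0, 0]) cube([260, 1000, 960]);
translate([1560, 0, 0]) cube([260, 1000, 1120]);


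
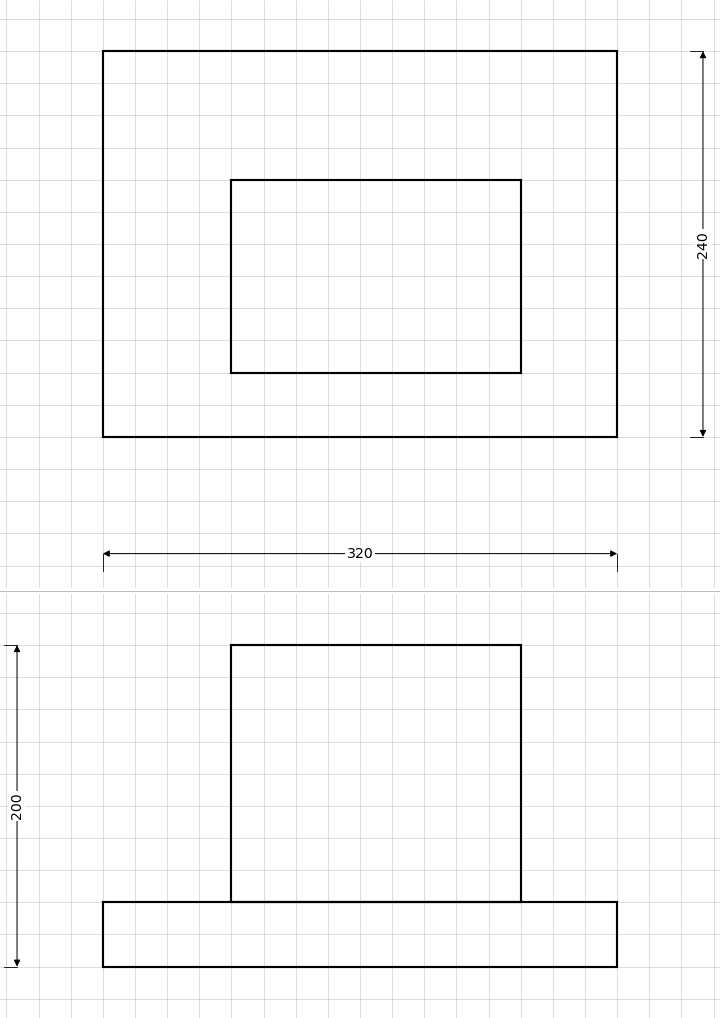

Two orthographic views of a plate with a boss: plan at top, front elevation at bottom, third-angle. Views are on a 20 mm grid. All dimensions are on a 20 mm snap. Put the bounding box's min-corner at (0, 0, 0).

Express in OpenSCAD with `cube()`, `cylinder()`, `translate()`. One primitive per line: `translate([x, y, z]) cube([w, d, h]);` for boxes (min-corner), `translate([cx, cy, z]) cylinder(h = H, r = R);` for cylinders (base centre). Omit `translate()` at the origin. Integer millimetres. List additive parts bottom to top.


cube([320, 240, 40]);
translate([80, 40, 40]) cube([180, 120, 160]);


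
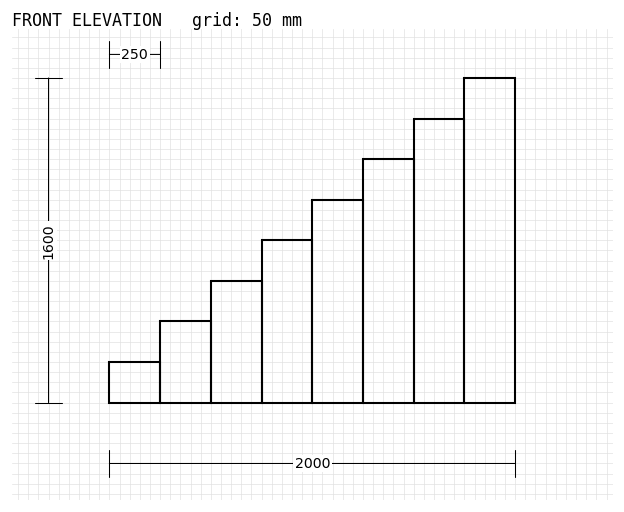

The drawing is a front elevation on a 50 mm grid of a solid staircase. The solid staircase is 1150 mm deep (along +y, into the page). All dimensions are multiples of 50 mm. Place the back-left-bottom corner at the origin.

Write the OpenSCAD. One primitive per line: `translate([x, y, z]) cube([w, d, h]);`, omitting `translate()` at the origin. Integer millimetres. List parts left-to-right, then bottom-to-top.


cube([250, 1150, 200]);
translate([250, 0, 0]) cube([250, 1150, 400]);
translate([500, 0, 0]) cube([250, 1150, 600]);
translate([750, 0, 0]) cube([250, 1150, 800]);
translate([1000, 0, 0]) cube([250, 1150, 1000]);
translate([1250, 0, 0]) cube([250, 1150, 1200]);
translate([1500, 0, 0]) cube([250, 1150, 1400]);
translate([1750, 0, 0]) cube([250, 1150, 1600]);


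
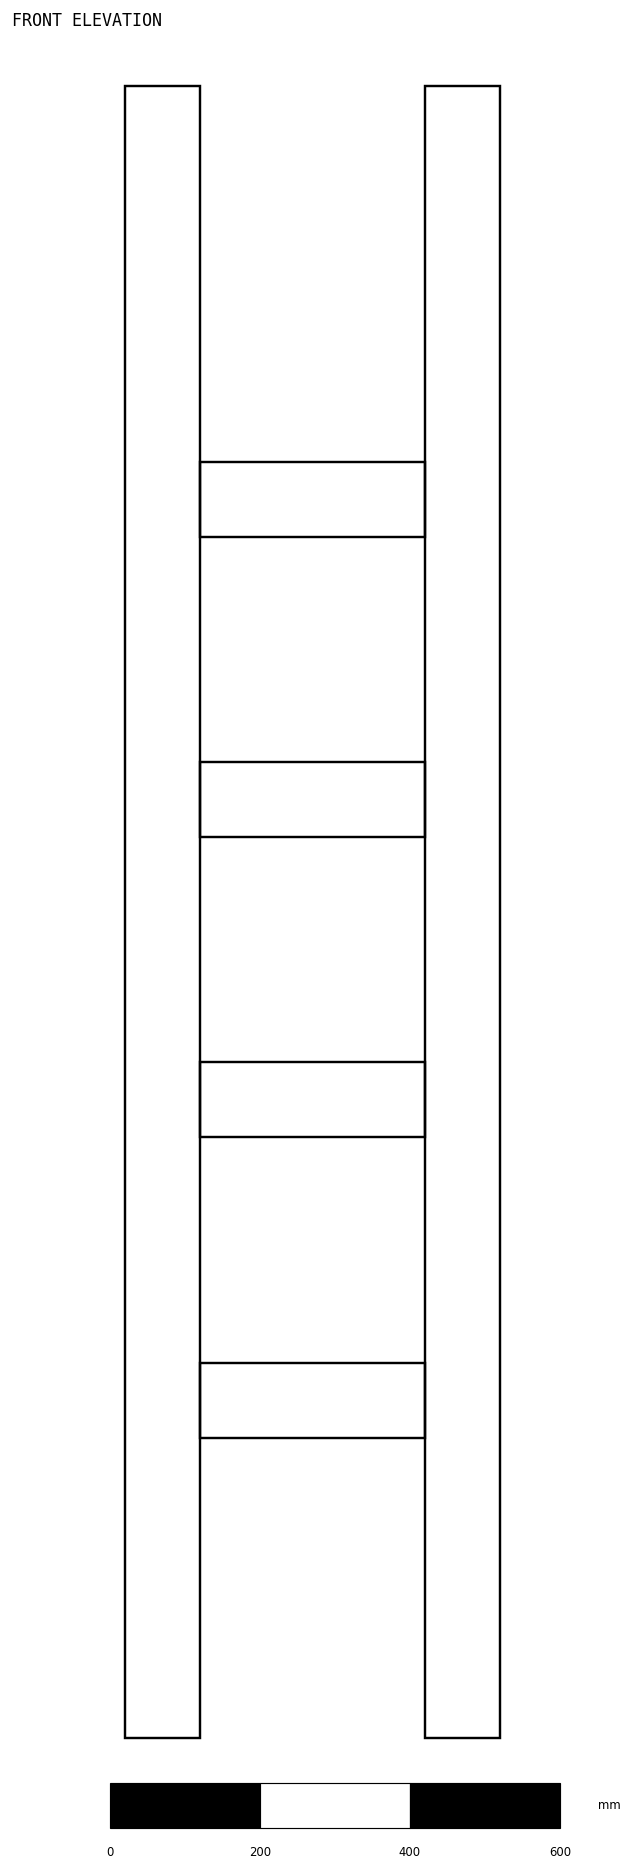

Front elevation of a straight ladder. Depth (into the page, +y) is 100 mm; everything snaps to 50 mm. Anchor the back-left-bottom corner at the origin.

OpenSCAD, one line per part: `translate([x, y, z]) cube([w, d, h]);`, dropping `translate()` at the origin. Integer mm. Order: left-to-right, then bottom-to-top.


cube([100, 100, 2200]);
translate([100, 0, 400]) cube([300, 100, 100]);
translate([100, 0, 800]) cube([300, 100, 100]);
translate([100, 0, 1200]) cube([300, 100, 100]);
translate([100, 0, 1600]) cube([300, 100, 100]);
translate([400, 0, 0]) cube([100, 100, 2200]);
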